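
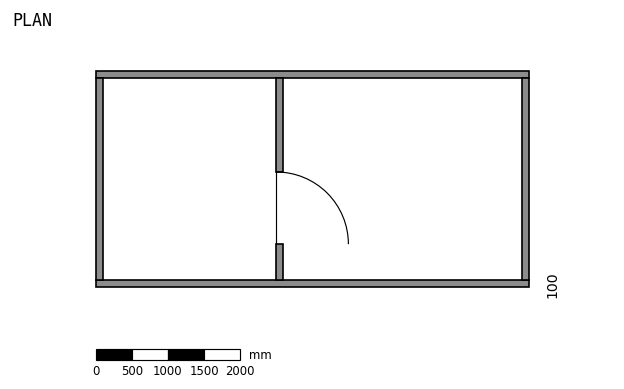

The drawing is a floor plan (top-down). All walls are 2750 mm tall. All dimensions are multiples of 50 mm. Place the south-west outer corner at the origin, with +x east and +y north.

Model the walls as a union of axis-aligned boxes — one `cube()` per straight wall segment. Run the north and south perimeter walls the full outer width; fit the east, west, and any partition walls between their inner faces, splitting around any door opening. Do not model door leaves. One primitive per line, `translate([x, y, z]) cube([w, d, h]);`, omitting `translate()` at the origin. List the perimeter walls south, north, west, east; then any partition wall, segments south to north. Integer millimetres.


cube([6000, 100, 2750]);
translate([0, 2900, 0]) cube([6000, 100, 2750]);
translate([0, 100, 0]) cube([100, 2800, 2750]);
translate([5900, 100, 0]) cube([100, 2800, 2750]);
translate([2500, 100, 0]) cube([100, 500, 2750]);
translate([2500, 1600, 0]) cube([100, 1300, 2750]);


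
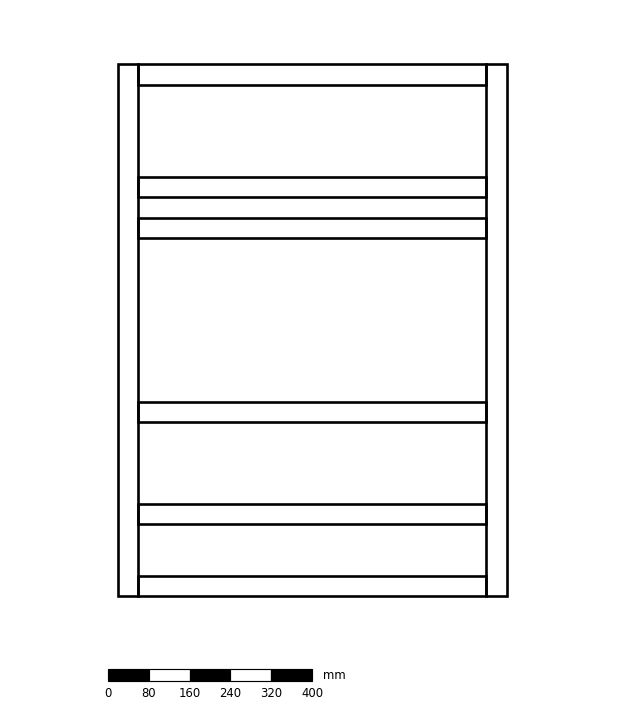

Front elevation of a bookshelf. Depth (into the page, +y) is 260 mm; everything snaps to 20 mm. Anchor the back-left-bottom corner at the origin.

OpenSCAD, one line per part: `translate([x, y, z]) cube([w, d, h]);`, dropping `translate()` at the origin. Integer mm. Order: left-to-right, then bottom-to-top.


cube([40, 260, 1040]);
translate([40, 0, 0]) cube([680, 260, 40]);
translate([40, 0, 140]) cube([680, 260, 40]);
translate([40, 0, 340]) cube([680, 260, 40]);
translate([40, 0, 700]) cube([680, 260, 40]);
translate([40, 0, 780]) cube([680, 260, 40]);
translate([40, 0, 1000]) cube([680, 260, 40]);
translate([720, 0, 0]) cube([40, 260, 1040]);


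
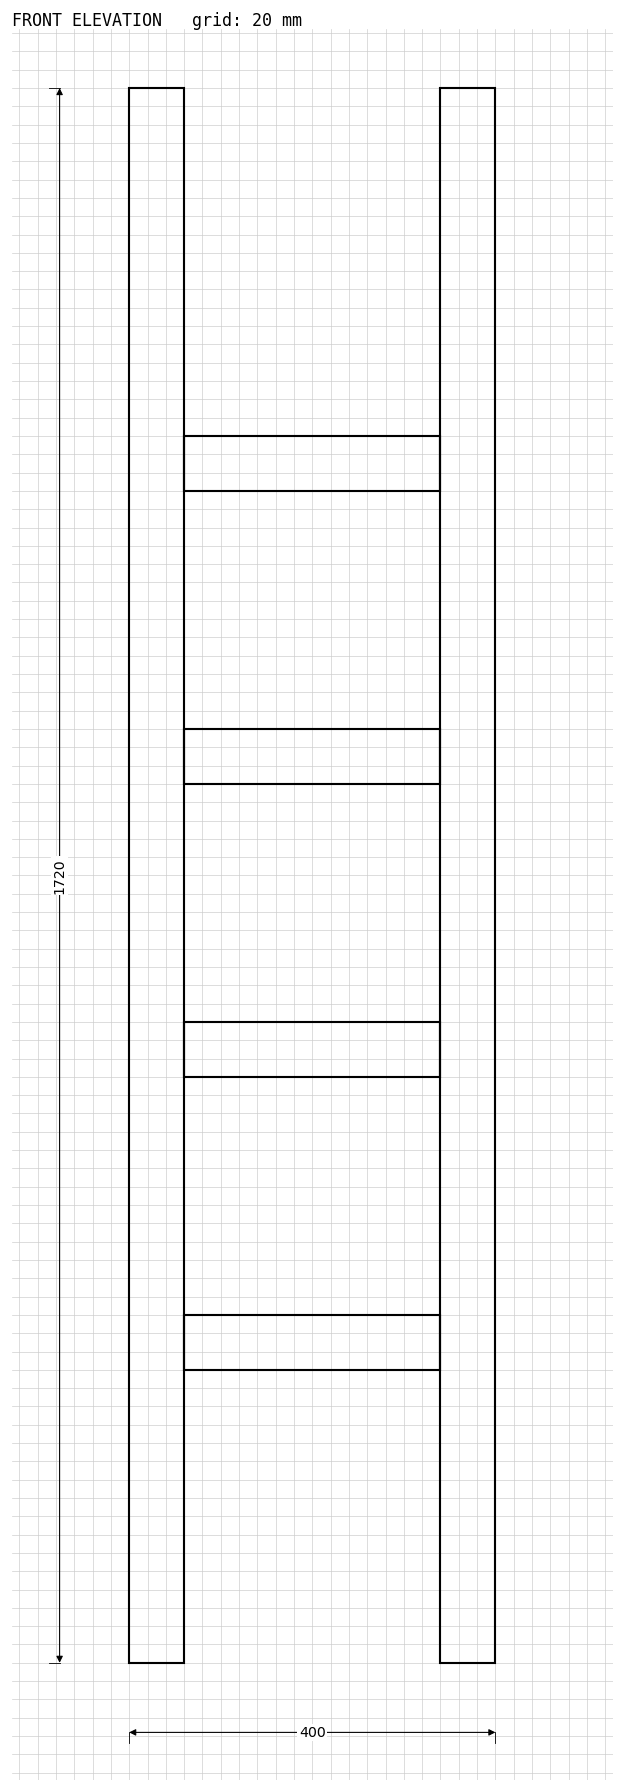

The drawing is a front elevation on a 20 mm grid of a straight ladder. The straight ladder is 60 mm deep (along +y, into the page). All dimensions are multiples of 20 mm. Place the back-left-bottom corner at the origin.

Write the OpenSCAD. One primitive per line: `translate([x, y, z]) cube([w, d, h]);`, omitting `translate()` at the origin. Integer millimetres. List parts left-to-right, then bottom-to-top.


cube([60, 60, 1720]);
translate([60, 0, 320]) cube([280, 60, 60]);
translate([60, 0, 640]) cube([280, 60, 60]);
translate([60, 0, 960]) cube([280, 60, 60]);
translate([60, 0, 1280]) cube([280, 60, 60]);
translate([340, 0, 0]) cube([60, 60, 1720]);


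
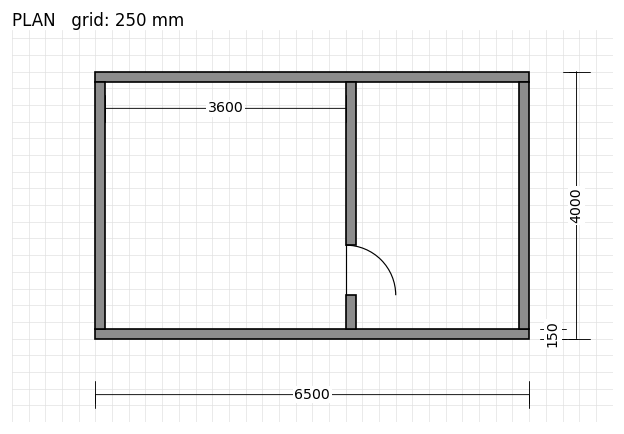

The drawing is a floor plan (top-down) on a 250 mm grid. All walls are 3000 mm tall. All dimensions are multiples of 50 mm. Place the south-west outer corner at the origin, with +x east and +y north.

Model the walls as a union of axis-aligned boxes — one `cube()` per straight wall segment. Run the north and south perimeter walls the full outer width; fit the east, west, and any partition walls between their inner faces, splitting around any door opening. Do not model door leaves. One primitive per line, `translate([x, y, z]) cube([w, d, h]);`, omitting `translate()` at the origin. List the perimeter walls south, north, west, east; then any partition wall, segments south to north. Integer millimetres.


cube([6500, 150, 3000]);
translate([0, 3850, 0]) cube([6500, 150, 3000]);
translate([0, 150, 0]) cube([150, 3700, 3000]);
translate([6350, 150, 0]) cube([150, 3700, 3000]);
translate([3750, 150, 0]) cube([150, 500, 3000]);
translate([3750, 1400, 0]) cube([150, 2450, 3000]);


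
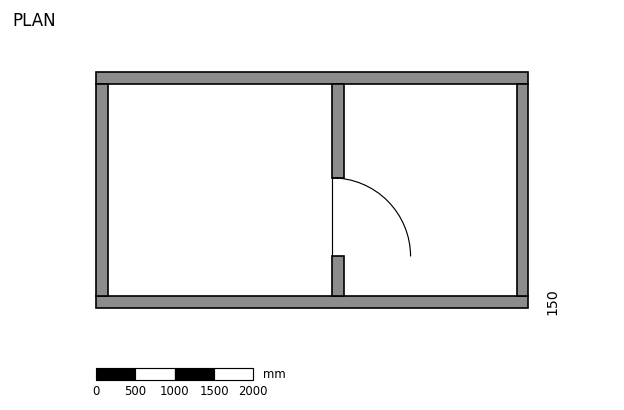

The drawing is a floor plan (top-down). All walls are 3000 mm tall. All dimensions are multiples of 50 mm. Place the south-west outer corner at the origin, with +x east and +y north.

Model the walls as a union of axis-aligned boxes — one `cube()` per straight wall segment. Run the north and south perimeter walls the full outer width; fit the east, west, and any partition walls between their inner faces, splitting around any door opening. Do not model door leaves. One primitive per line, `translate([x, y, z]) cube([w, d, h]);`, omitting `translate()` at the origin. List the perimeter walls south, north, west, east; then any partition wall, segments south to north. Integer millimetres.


cube([5500, 150, 3000]);
translate([0, 2850, 0]) cube([5500, 150, 3000]);
translate([0, 150, 0]) cube([150, 2700, 3000]);
translate([5350, 150, 0]) cube([150, 2700, 3000]);
translate([3000, 150, 0]) cube([150, 500, 3000]);
translate([3000, 1650, 0]) cube([150, 1200, 3000]);


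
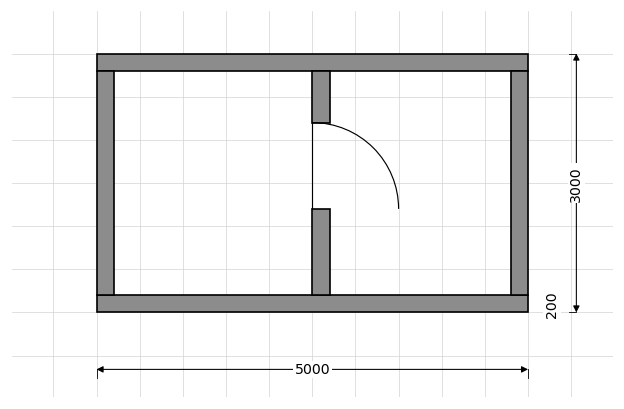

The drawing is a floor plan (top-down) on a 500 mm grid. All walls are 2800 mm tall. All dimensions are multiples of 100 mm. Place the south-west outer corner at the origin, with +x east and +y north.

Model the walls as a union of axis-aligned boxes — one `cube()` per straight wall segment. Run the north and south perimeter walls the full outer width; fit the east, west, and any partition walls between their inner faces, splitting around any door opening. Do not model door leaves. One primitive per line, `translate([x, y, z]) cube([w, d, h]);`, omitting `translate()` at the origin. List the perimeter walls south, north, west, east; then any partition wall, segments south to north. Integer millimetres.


cube([5000, 200, 2800]);
translate([0, 2800, 0]) cube([5000, 200, 2800]);
translate([0, 200, 0]) cube([200, 2600, 2800]);
translate([4800, 200, 0]) cube([200, 2600, 2800]);
translate([2500, 200, 0]) cube([200, 1000, 2800]);
translate([2500, 2200, 0]) cube([200, 600, 2800]);


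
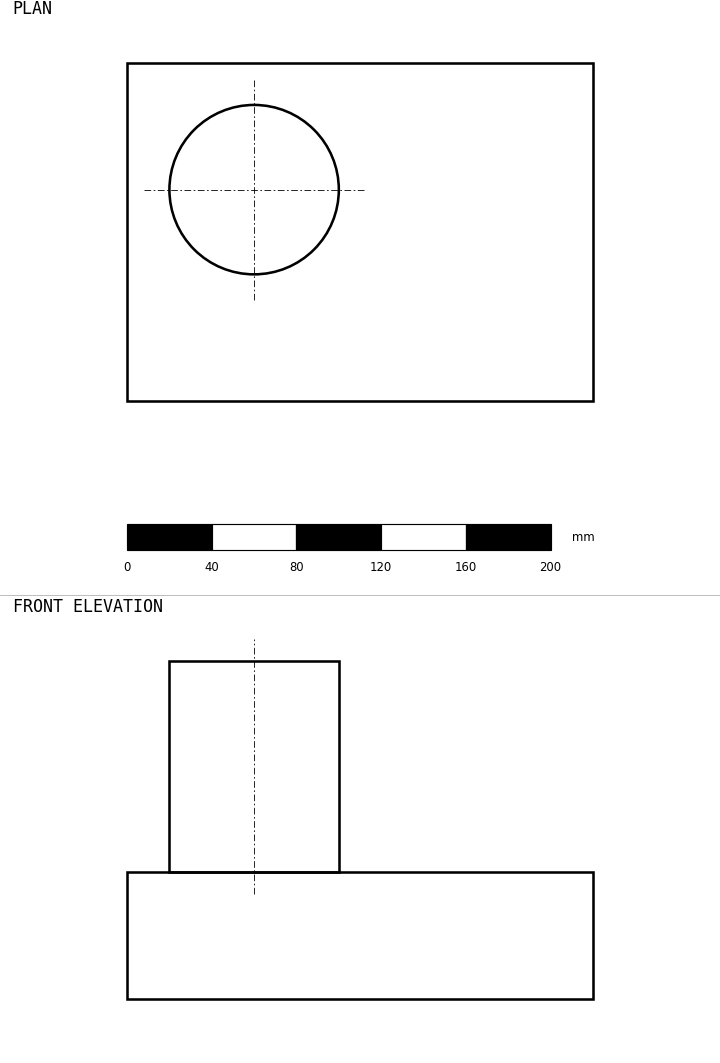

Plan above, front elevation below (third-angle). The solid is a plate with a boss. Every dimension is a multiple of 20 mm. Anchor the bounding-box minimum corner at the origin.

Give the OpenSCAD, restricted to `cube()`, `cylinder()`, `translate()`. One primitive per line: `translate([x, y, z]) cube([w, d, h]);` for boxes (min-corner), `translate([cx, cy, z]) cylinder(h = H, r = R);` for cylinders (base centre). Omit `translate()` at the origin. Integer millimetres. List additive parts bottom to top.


cube([220, 160, 60]);
translate([60, 100, 60]) cylinder(h = 100, r = 40);


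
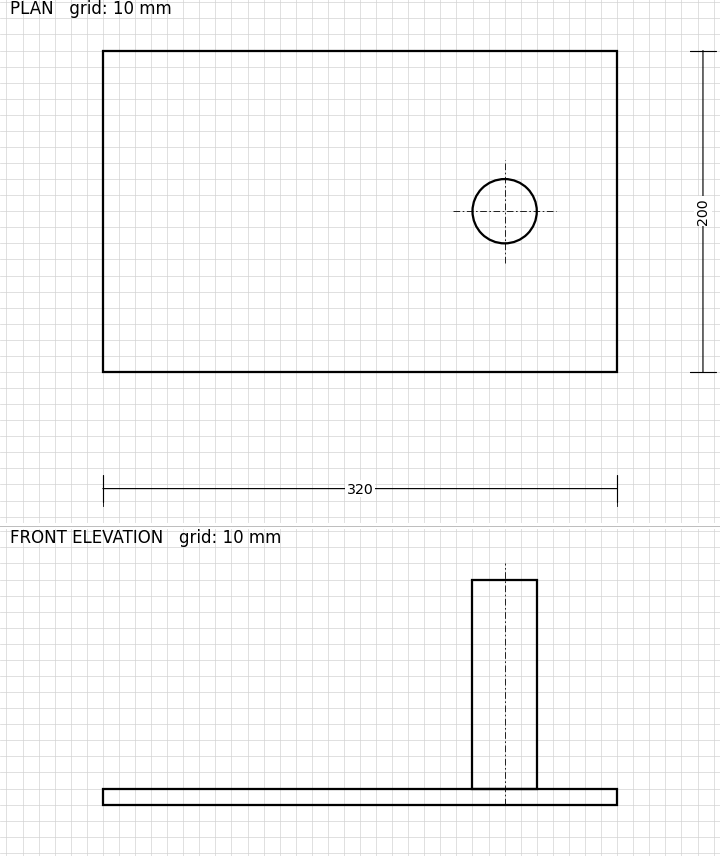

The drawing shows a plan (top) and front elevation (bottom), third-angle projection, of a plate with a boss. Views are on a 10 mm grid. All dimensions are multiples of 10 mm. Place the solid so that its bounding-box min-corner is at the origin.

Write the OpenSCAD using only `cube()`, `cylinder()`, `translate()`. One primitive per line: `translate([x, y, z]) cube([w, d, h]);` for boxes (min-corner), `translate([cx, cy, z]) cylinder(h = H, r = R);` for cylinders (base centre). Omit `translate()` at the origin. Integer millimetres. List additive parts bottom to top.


cube([320, 200, 10]);
translate([250, 100, 10]) cylinder(h = 130, r = 20);


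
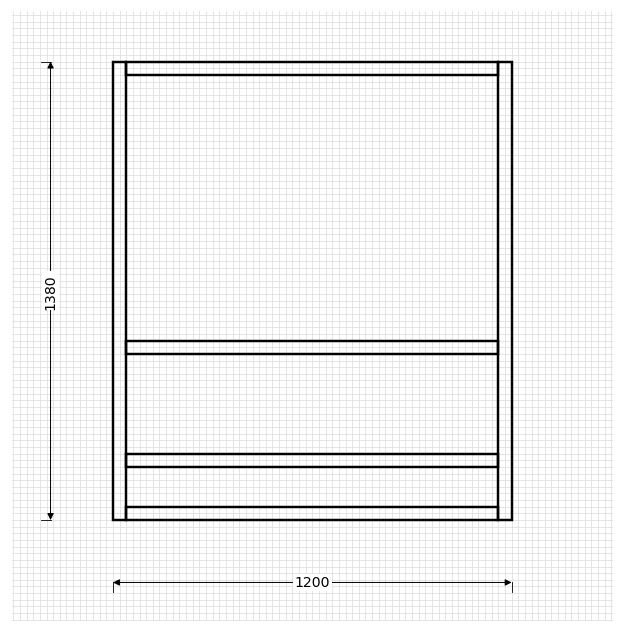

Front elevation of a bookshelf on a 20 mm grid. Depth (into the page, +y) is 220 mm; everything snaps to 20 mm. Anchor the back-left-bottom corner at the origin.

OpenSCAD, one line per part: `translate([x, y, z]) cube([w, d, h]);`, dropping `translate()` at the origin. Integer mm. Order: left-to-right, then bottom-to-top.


cube([40, 220, 1380]);
translate([40, 0, 0]) cube([1120, 220, 40]);
translate([40, 0, 160]) cube([1120, 220, 40]);
translate([40, 0, 500]) cube([1120, 220, 40]);
translate([40, 0, 1340]) cube([1120, 220, 40]);
translate([1160, 0, 0]) cube([40, 220, 1380]);


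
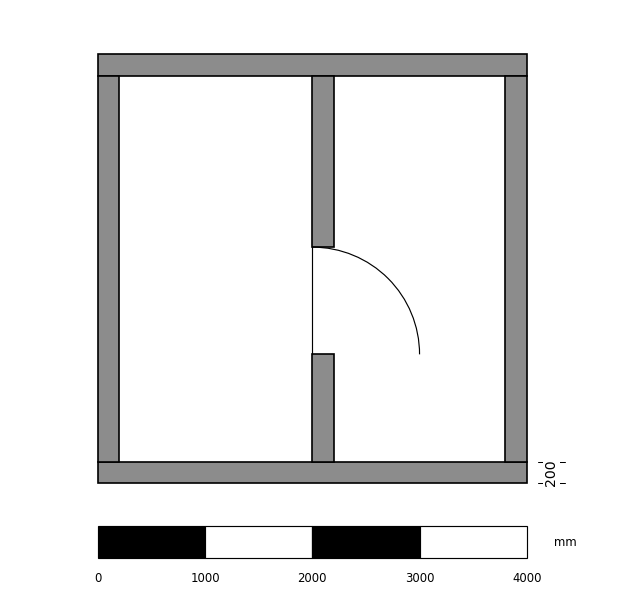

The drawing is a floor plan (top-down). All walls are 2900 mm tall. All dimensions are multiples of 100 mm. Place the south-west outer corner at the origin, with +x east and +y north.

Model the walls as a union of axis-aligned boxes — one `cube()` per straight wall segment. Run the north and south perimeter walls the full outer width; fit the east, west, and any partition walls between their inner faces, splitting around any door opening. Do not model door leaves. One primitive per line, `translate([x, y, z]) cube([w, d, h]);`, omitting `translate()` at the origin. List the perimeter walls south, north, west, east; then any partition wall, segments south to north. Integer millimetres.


cube([4000, 200, 2900]);
translate([0, 3800, 0]) cube([4000, 200, 2900]);
translate([0, 200, 0]) cube([200, 3600, 2900]);
translate([3800, 200, 0]) cube([200, 3600, 2900]);
translate([2000, 200, 0]) cube([200, 1000, 2900]);
translate([2000, 2200, 0]) cube([200, 1600, 2900]);


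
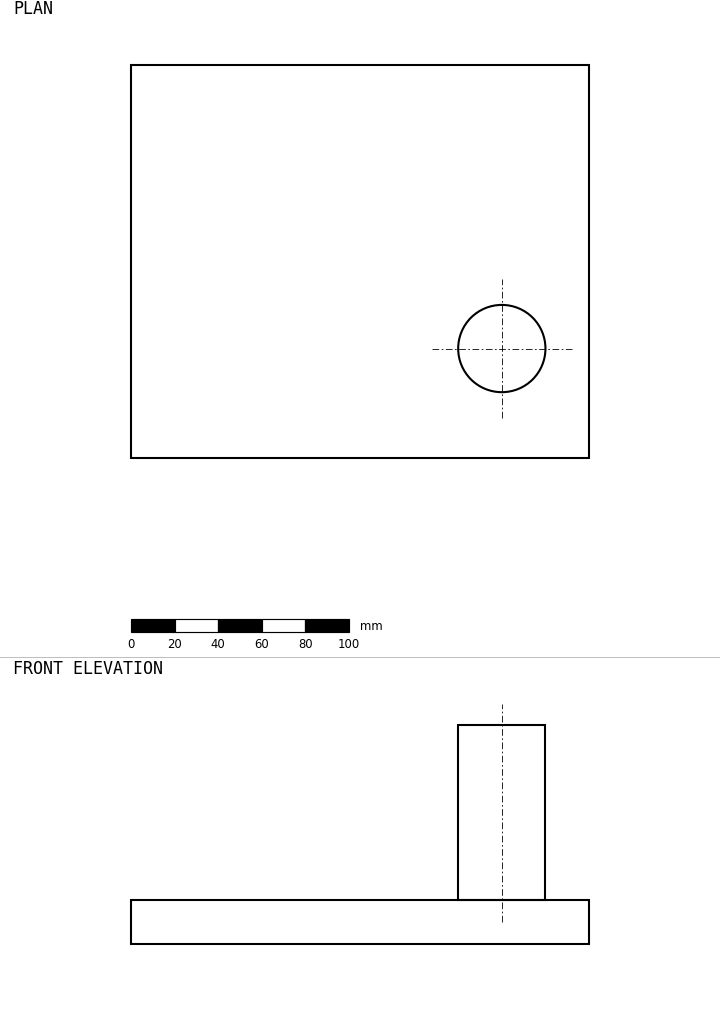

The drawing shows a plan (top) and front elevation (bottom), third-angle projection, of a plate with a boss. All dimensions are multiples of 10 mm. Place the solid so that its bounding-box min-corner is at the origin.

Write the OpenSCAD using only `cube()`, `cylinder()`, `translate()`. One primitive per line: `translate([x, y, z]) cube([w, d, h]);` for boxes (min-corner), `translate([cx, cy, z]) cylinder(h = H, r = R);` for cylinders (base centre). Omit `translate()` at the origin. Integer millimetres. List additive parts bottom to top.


cube([210, 180, 20]);
translate([170, 50, 20]) cylinder(h = 80, r = 20);


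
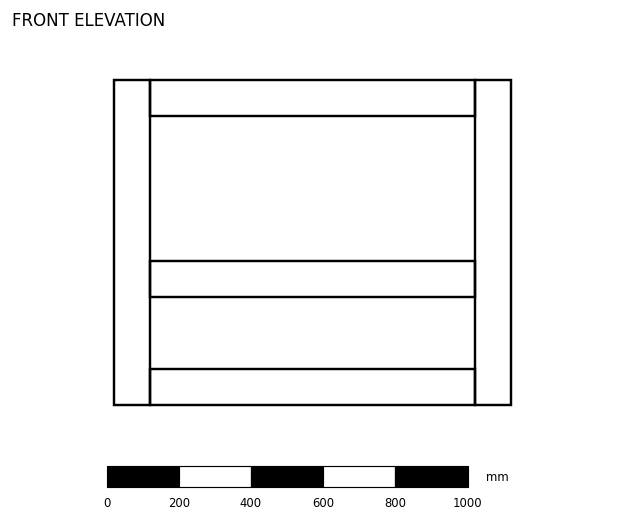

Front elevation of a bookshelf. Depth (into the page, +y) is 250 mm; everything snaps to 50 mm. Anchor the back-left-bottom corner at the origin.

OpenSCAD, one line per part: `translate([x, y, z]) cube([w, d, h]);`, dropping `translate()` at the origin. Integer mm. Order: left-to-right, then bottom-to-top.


cube([100, 250, 900]);
translate([100, 0, 0]) cube([900, 250, 100]);
translate([100, 0, 300]) cube([900, 250, 100]);
translate([100, 0, 800]) cube([900, 250, 100]);
translate([1000, 0, 0]) cube([100, 250, 900]);


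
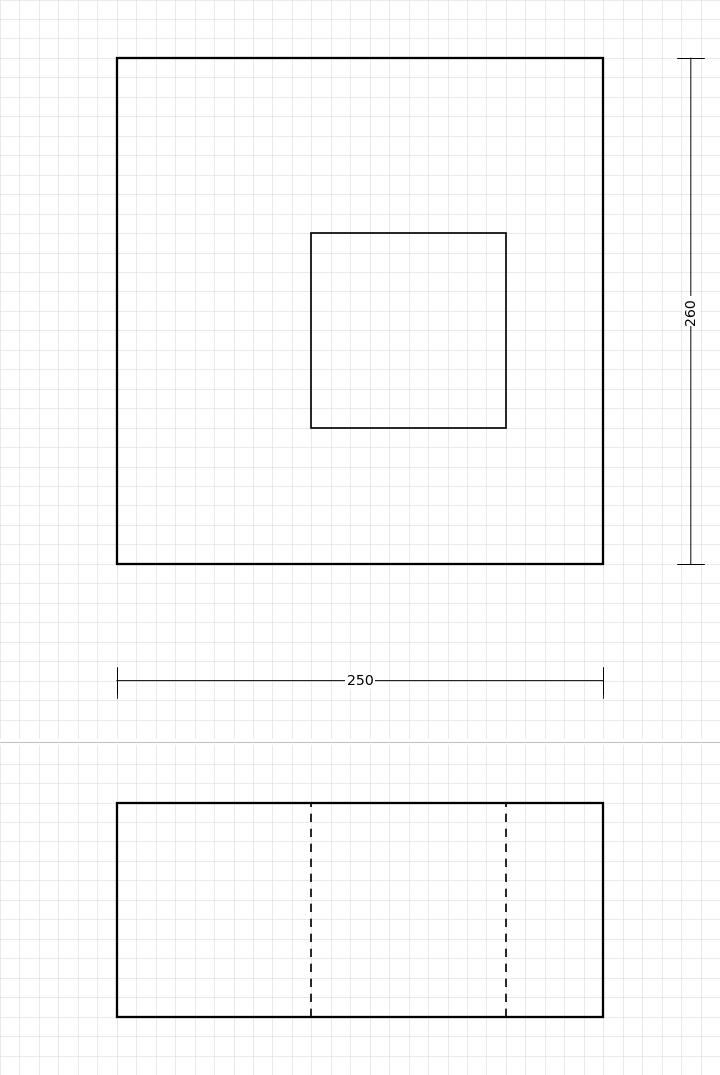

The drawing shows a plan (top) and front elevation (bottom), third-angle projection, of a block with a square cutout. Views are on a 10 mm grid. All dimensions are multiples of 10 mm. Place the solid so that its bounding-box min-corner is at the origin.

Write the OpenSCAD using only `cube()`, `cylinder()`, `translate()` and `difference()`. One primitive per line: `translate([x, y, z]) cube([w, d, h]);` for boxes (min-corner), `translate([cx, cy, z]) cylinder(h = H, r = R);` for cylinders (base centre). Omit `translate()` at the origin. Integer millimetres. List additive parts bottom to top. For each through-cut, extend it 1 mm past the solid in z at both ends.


difference() {
  cube([250, 260, 110]);
  translate([100, 70, -1]) cube([100, 100, 112]);
}


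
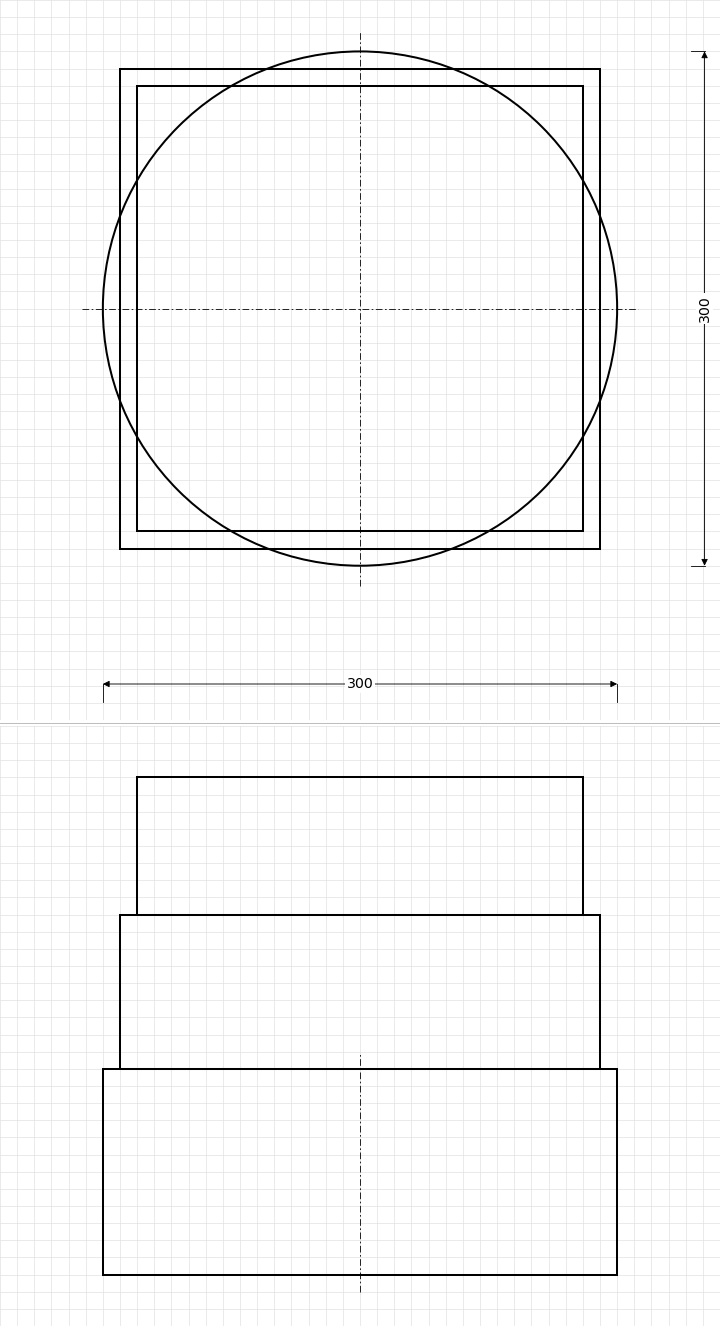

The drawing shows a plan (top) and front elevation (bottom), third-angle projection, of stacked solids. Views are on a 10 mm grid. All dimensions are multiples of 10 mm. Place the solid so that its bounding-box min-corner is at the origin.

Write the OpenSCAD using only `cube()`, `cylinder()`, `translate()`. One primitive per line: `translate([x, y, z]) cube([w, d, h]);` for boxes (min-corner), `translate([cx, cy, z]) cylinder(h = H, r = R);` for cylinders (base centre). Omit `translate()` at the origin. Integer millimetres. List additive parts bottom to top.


translate([150, 150, 0]) cylinder(h = 120, r = 150);
translate([10, 10, 120]) cube([280, 280, 90]);
translate([20, 20, 210]) cube([260, 260, 80]);


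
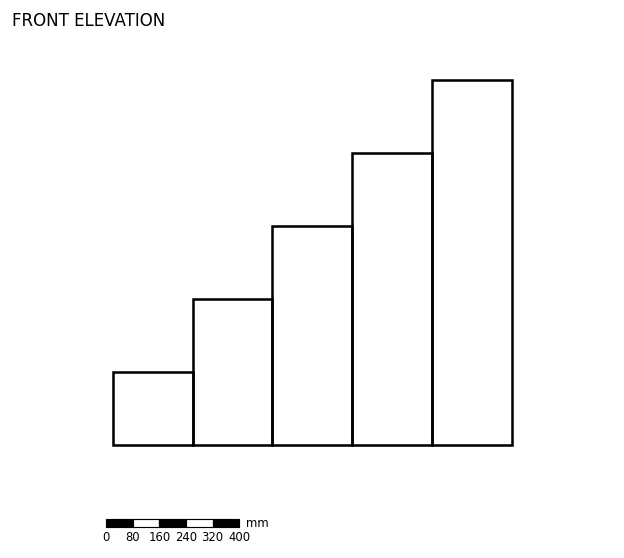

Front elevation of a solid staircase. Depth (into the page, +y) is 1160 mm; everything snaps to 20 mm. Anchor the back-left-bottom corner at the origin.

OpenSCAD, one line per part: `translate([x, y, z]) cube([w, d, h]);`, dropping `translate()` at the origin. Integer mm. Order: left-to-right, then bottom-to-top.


cube([240, 1160, 220]);
translate([240, 0, 0]) cube([240, 1160, 440]);
translate([480, 0, 0]) cube([240, 1160, 660]);
translate([720, 0, 0]) cube([240, 1160, 880]);
translate([960, 0, 0]) cube([240, 1160, 1100]);


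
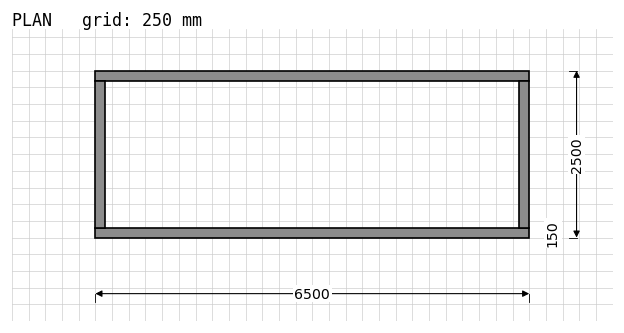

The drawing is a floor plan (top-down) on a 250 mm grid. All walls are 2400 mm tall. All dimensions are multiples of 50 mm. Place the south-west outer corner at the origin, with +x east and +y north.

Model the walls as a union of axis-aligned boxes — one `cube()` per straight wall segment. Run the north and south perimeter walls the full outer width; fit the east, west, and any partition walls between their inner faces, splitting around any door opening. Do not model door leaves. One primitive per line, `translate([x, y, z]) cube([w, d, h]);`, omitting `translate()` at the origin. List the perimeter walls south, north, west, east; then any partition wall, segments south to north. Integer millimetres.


cube([6500, 150, 2400]);
translate([0, 2350, 0]) cube([6500, 150, 2400]);
translate([0, 150, 0]) cube([150, 2200, 2400]);
translate([6350, 150, 0]) cube([150, 2200, 2400]);


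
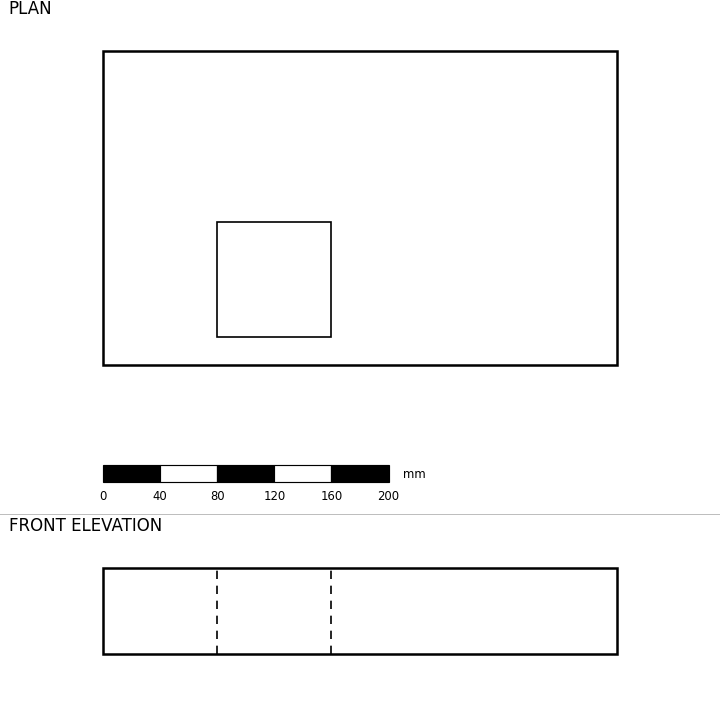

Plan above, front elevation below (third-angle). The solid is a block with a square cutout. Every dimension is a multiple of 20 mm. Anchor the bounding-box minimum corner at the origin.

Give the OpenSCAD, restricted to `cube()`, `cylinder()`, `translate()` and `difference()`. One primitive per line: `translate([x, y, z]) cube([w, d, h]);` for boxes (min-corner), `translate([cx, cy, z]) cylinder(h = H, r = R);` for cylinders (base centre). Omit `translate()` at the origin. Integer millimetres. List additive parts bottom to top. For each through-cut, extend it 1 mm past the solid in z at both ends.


difference() {
  cube([360, 220, 60]);
  translate([80, 20, -1]) cube([80, 80, 62]);
}


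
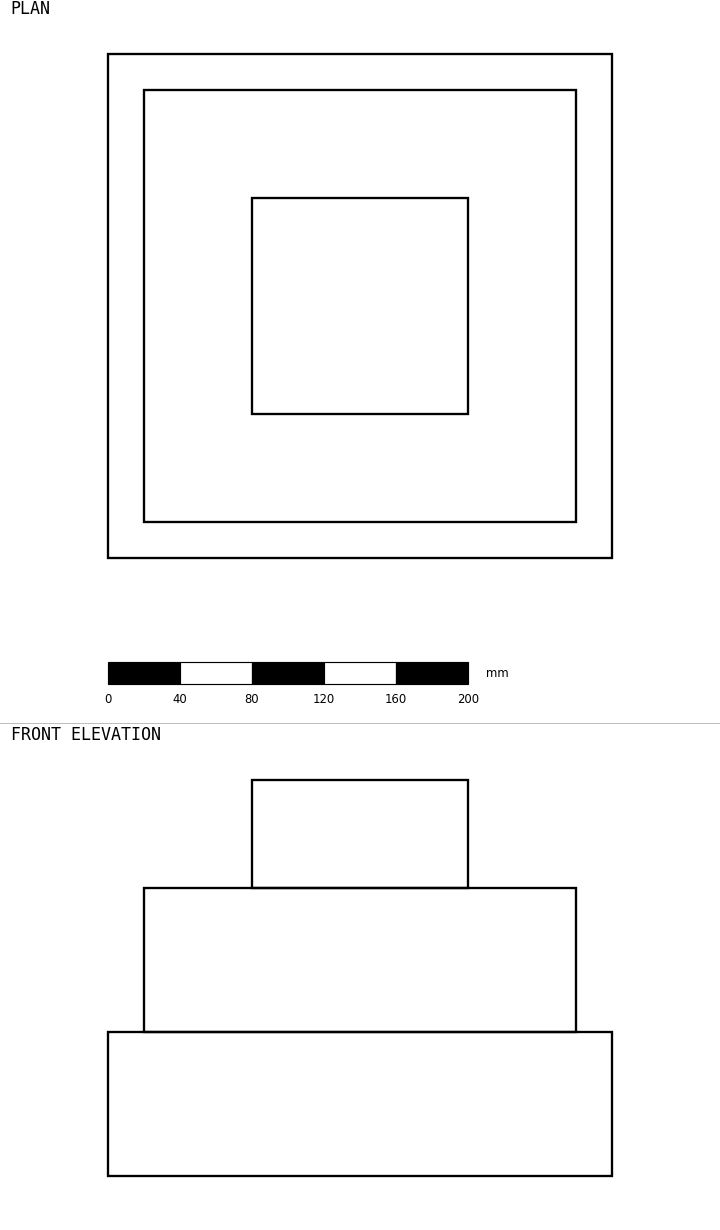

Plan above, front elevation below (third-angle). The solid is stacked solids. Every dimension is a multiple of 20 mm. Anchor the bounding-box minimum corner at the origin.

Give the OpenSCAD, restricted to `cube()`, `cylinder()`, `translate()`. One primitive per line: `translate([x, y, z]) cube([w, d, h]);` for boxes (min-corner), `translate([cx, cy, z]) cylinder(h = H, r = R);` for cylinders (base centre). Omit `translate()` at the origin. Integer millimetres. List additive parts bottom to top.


cube([280, 280, 80]);
translate([20, 20, 80]) cube([240, 240, 80]);
translate([80, 80, 160]) cube([120, 120, 60]);


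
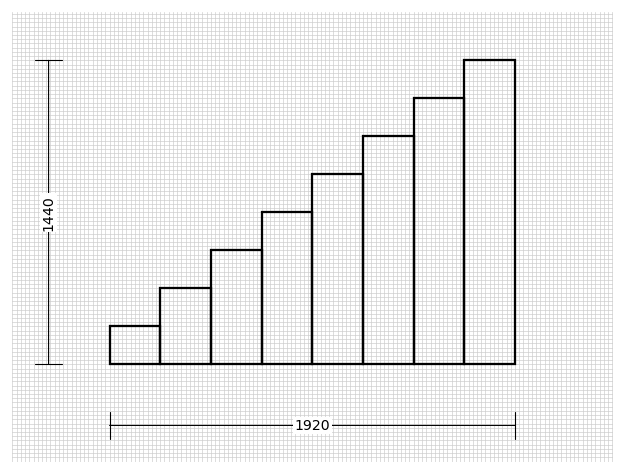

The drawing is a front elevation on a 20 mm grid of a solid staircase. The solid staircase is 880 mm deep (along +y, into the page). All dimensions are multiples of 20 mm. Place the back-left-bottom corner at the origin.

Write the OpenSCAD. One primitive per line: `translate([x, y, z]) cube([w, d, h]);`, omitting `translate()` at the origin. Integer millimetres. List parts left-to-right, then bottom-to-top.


cube([240, 880, 180]);
translate([240, 0, 0]) cube([240, 880, 360]);
translate([480, 0, 0]) cube([240, 880, 540]);
translate([720, 0, 0]) cube([240, 880, 720]);
translate([960, 0, 0]) cube([240, 880, 900]);
translate([1200, 0, 0]) cube([240, 880, 1080]);
translate([1440, 0, 0]) cube([240, 880, 1260]);
translate([1680, 0, 0]) cube([240, 880, 1440]);


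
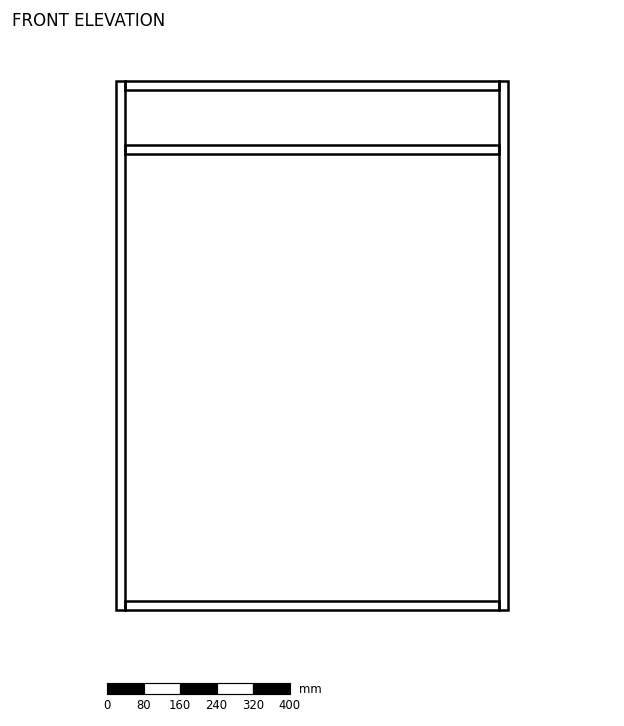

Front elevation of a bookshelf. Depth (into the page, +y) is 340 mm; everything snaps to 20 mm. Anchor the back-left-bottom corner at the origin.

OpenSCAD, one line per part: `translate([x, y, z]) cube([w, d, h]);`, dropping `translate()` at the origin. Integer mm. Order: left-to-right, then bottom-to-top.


cube([20, 340, 1160]);
translate([20, 0, 0]) cube([820, 340, 20]);
translate([20, 0, 1000]) cube([820, 340, 20]);
translate([20, 0, 1140]) cube([820, 340, 20]);
translate([840, 0, 0]) cube([20, 340, 1160]);


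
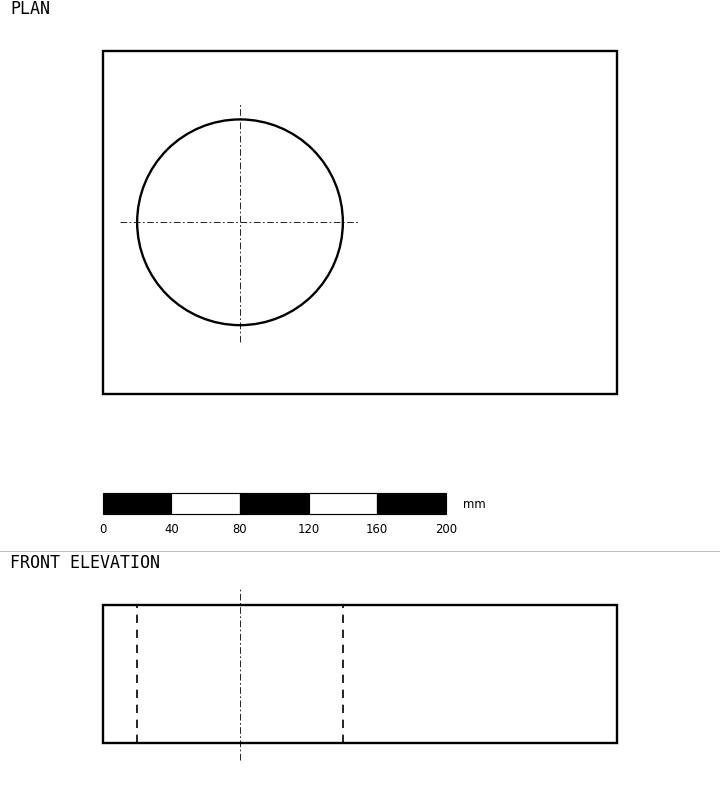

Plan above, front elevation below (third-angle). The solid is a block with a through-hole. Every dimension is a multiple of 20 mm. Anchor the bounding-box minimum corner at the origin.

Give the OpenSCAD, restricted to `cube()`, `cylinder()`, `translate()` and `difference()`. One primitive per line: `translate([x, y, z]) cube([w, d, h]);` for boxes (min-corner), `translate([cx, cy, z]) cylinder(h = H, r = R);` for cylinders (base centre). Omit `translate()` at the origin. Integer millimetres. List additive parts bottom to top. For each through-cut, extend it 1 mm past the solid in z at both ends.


difference() {
  cube([300, 200, 80]);
  translate([80, 100, -1]) cylinder(h = 82, r = 60);
}


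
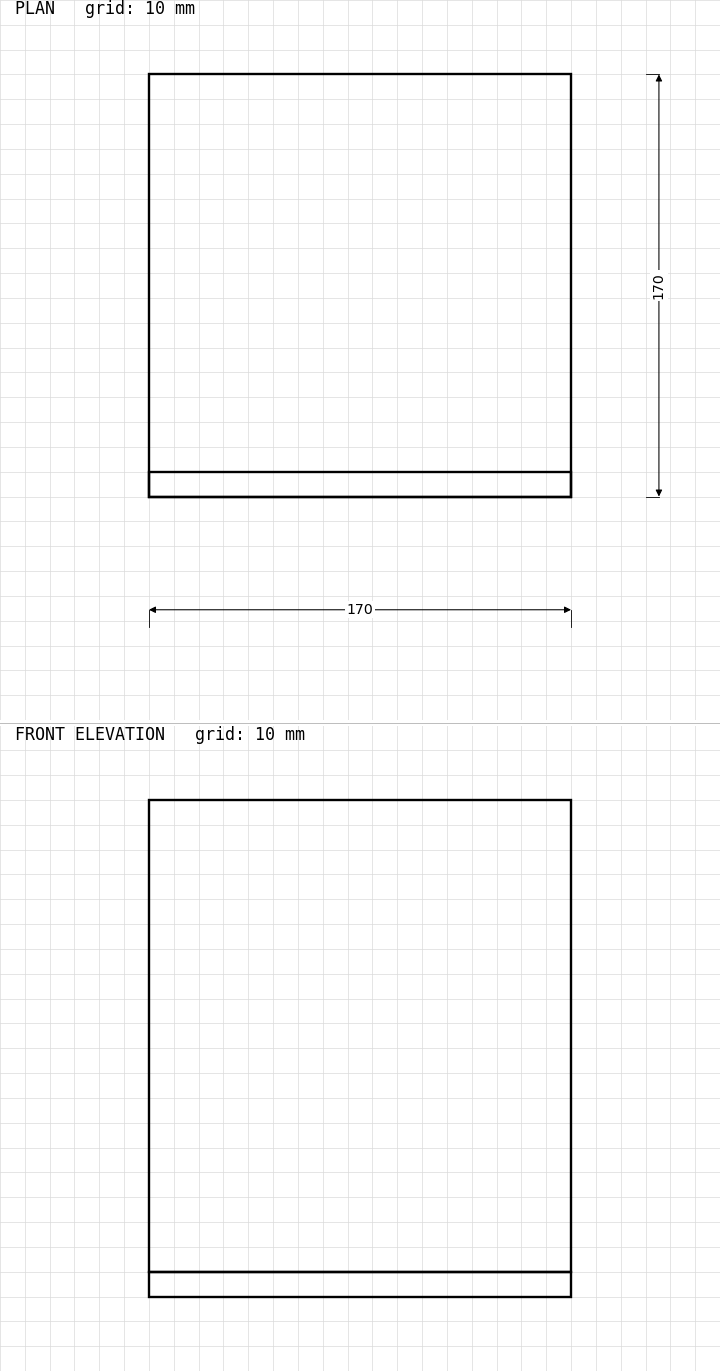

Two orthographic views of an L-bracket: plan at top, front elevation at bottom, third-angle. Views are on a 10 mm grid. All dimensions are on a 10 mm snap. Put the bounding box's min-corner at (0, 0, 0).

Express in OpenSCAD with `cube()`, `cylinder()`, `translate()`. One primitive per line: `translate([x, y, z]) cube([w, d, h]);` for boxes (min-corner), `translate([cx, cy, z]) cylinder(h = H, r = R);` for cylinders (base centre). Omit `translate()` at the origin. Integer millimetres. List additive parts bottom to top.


cube([170, 170, 10]);
translate([0, 0, 10]) cube([170, 10, 190]);


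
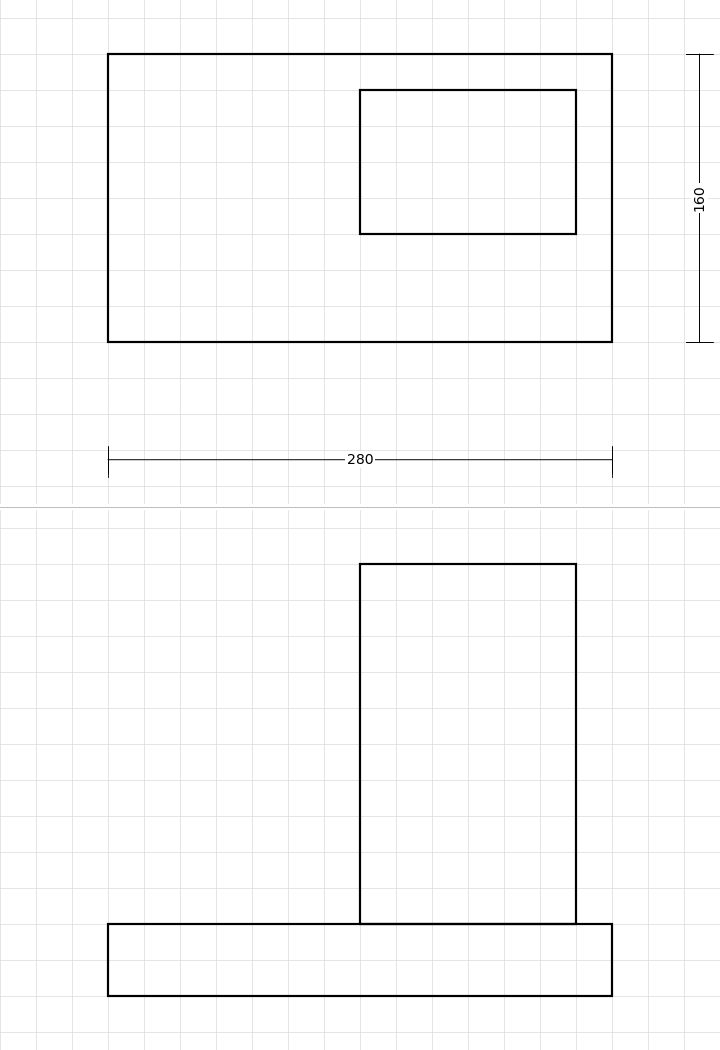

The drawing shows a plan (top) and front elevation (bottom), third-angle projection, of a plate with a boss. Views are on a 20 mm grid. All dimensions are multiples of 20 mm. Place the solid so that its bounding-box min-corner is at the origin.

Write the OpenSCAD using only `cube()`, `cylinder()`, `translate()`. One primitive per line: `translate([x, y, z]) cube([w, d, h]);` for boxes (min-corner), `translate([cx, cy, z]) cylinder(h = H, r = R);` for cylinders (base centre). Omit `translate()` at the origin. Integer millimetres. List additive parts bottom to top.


cube([280, 160, 40]);
translate([140, 60, 40]) cube([120, 80, 200]);


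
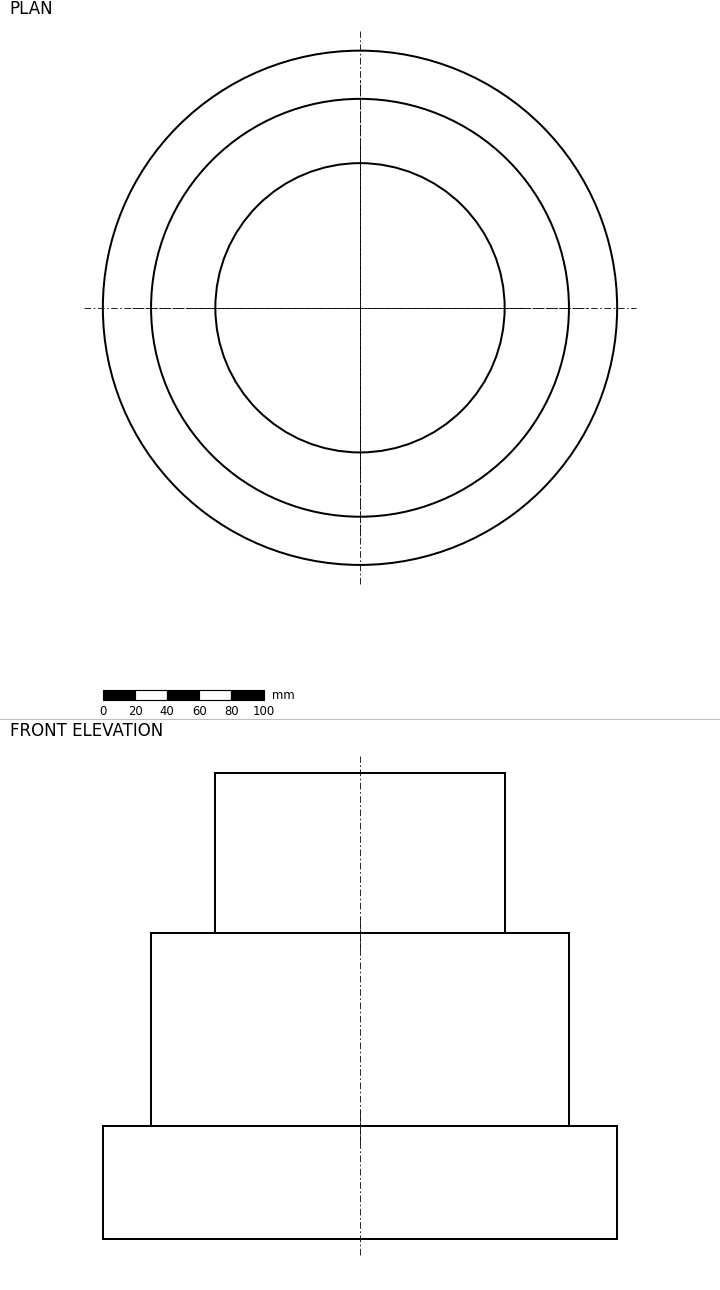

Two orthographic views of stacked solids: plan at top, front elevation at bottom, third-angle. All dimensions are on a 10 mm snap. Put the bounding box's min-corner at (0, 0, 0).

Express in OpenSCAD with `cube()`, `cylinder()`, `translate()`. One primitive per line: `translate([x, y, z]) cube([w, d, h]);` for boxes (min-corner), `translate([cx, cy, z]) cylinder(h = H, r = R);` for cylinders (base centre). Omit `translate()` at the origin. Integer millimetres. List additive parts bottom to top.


translate([160, 160, 0]) cylinder(h = 70, r = 160);
translate([160, 160, 70]) cylinder(h = 120, r = 130);
translate([160, 160, 190]) cylinder(h = 100, r = 90);


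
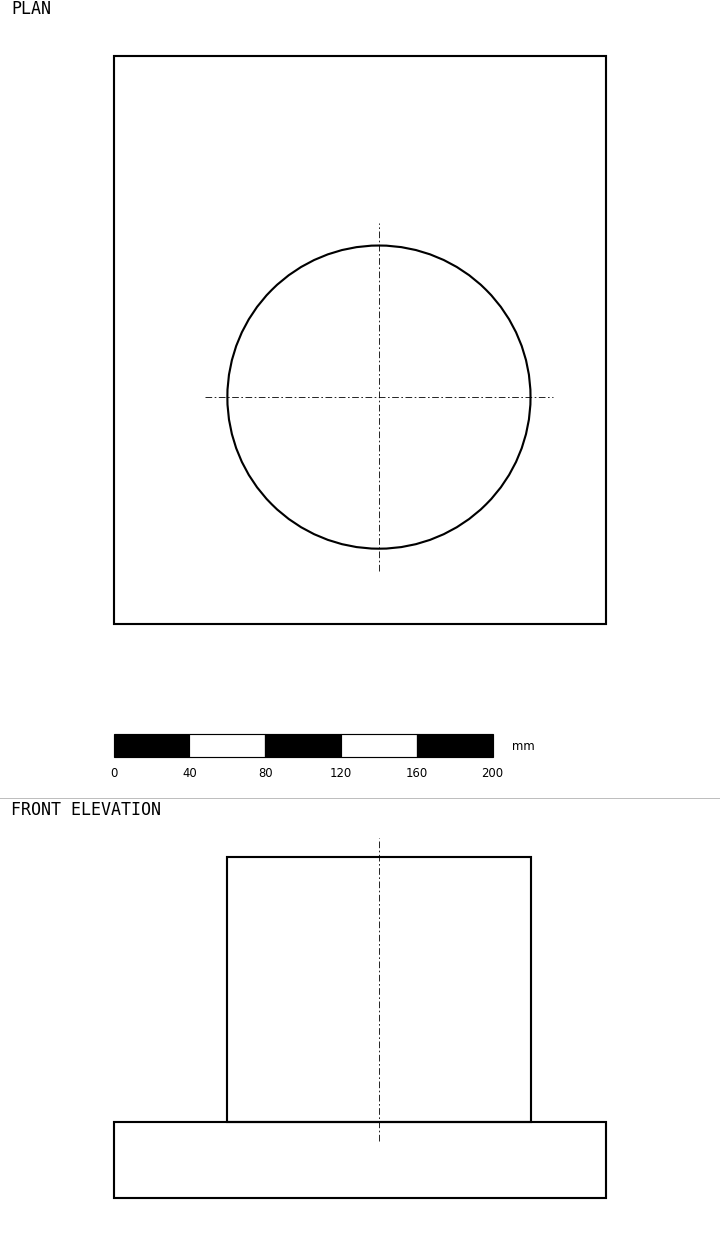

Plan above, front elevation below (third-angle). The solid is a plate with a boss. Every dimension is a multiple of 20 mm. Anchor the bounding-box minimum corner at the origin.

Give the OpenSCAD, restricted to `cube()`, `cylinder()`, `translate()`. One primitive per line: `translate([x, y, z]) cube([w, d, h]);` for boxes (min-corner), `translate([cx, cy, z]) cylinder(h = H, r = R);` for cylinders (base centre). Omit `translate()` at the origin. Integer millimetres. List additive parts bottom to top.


cube([260, 300, 40]);
translate([140, 120, 40]) cylinder(h = 140, r = 80);


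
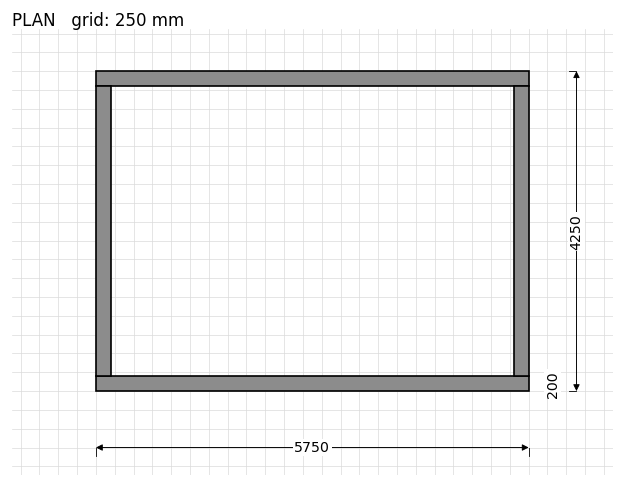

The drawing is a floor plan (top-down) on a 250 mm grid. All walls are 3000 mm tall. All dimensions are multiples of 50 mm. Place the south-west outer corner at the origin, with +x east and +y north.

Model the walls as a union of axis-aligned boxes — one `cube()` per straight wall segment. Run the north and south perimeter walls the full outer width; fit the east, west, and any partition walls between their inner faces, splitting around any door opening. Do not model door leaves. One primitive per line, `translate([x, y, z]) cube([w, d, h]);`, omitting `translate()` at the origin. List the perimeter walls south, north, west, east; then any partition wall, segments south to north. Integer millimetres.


cube([5750, 200, 3000]);
translate([0, 4050, 0]) cube([5750, 200, 3000]);
translate([0, 200, 0]) cube([200, 3850, 3000]);
translate([5550, 200, 0]) cube([200, 3850, 3000]);


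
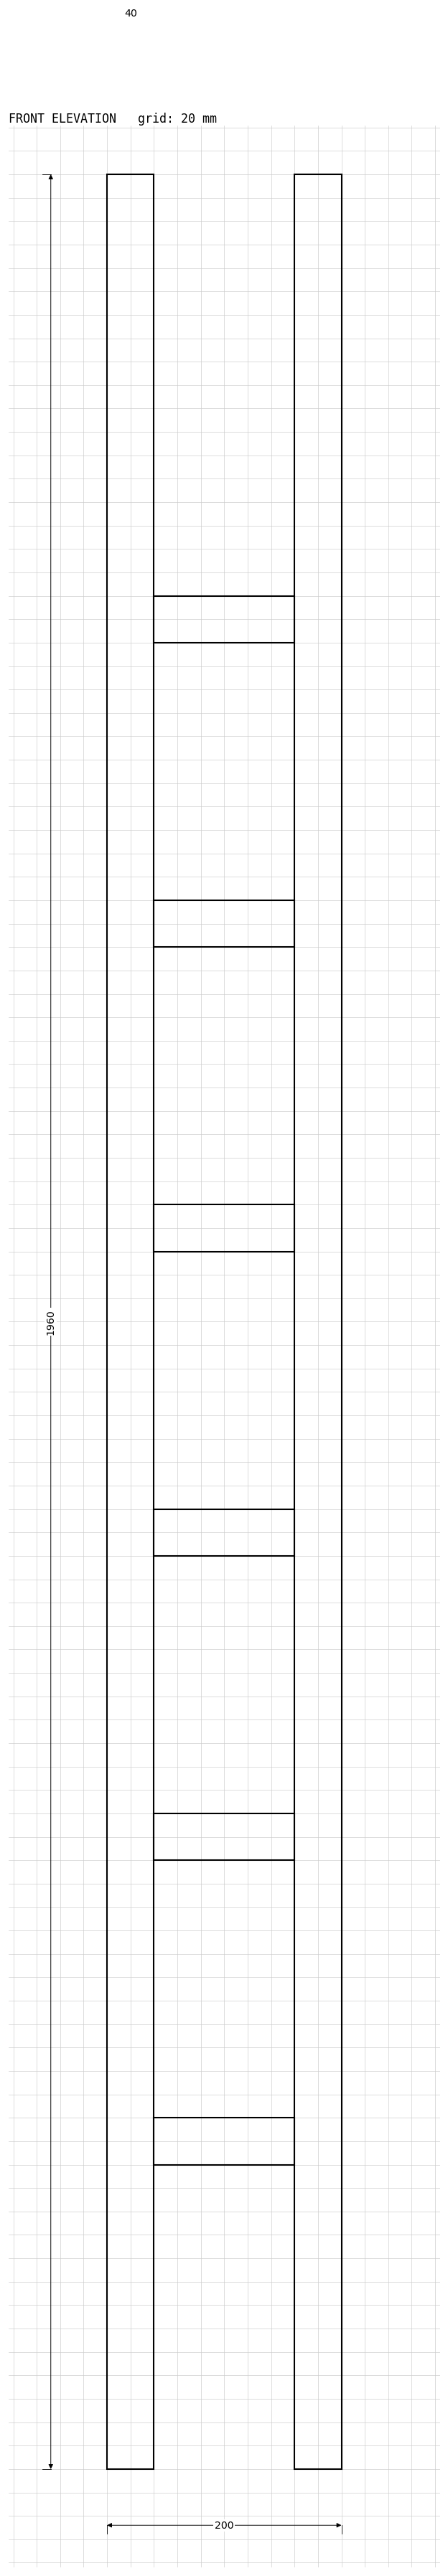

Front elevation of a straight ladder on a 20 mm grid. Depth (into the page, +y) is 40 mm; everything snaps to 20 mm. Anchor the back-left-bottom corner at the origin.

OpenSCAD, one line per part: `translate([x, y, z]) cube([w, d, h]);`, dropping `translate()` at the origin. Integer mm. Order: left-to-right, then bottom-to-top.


cube([40, 40, 1960]);
translate([40, 0, 260]) cube([120, 40, 40]);
translate([40, 0, 520]) cube([120, 40, 40]);
translate([40, 0, 780]) cube([120, 40, 40]);
translate([40, 0, 1040]) cube([120, 40, 40]);
translate([40, 0, 1300]) cube([120, 40, 40]);
translate([40, 0, 1560]) cube([120, 40, 40]);
translate([160, 0, 0]) cube([40, 40, 1960]);


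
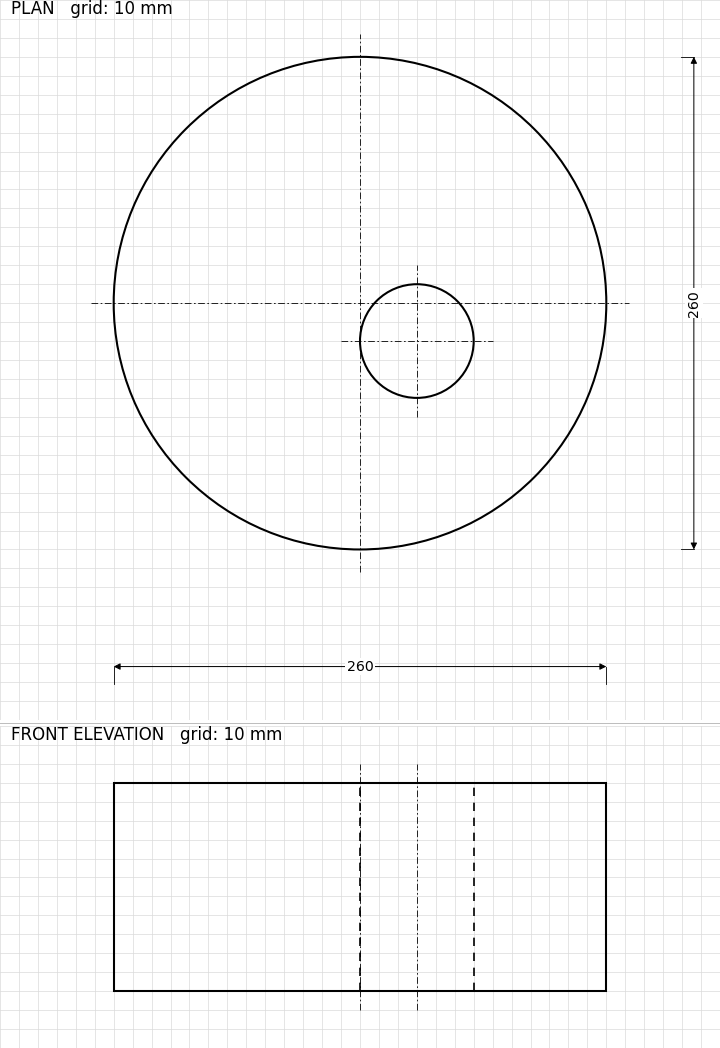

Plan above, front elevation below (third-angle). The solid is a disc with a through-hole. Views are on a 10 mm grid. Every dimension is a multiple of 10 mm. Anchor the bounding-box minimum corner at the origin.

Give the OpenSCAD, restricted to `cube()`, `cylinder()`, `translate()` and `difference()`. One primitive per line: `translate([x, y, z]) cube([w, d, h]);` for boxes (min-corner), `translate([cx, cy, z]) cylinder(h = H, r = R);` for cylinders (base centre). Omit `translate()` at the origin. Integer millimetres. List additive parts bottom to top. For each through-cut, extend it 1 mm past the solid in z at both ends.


difference() {
  translate([130, 130, 0]) cylinder(h = 110, r = 130);
  translate([160, 110, -1]) cylinder(h = 112, r = 30);
}


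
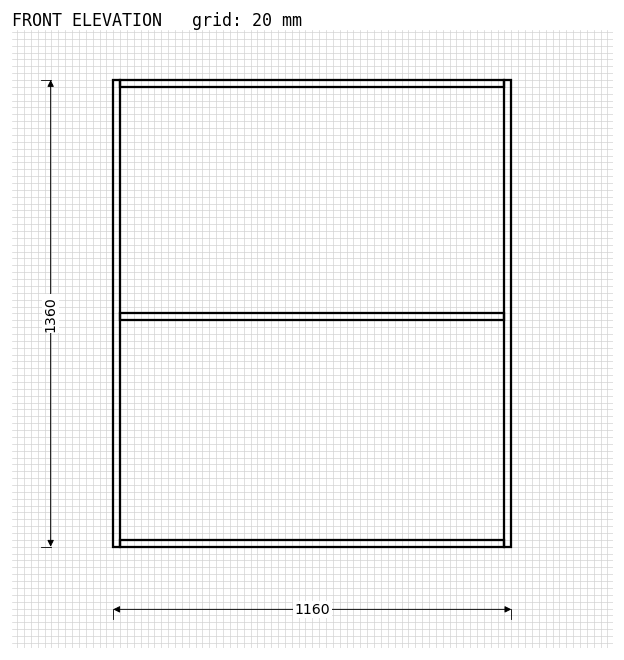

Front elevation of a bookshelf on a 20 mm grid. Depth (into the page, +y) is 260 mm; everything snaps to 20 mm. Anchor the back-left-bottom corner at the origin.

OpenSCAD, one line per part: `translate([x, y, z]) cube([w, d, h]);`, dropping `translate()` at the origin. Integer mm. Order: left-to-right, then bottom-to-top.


cube([20, 260, 1360]);
translate([20, 0, 0]) cube([1120, 260, 20]);
translate([20, 0, 660]) cube([1120, 260, 20]);
translate([20, 0, 1340]) cube([1120, 260, 20]);
translate([1140, 0, 0]) cube([20, 260, 1360]);


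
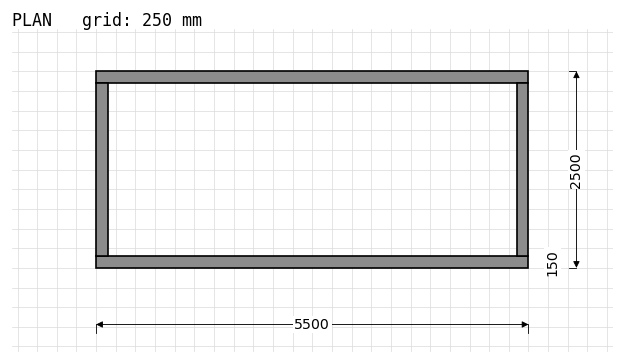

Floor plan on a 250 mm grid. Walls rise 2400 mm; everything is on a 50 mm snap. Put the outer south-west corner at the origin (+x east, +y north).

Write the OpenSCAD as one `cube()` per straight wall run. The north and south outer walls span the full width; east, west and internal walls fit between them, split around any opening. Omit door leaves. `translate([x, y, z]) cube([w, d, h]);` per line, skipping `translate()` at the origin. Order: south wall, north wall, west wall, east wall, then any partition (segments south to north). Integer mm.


cube([5500, 150, 2400]);
translate([0, 2350, 0]) cube([5500, 150, 2400]);
translate([0, 150, 0]) cube([150, 2200, 2400]);
translate([5350, 150, 0]) cube([150, 2200, 2400]);


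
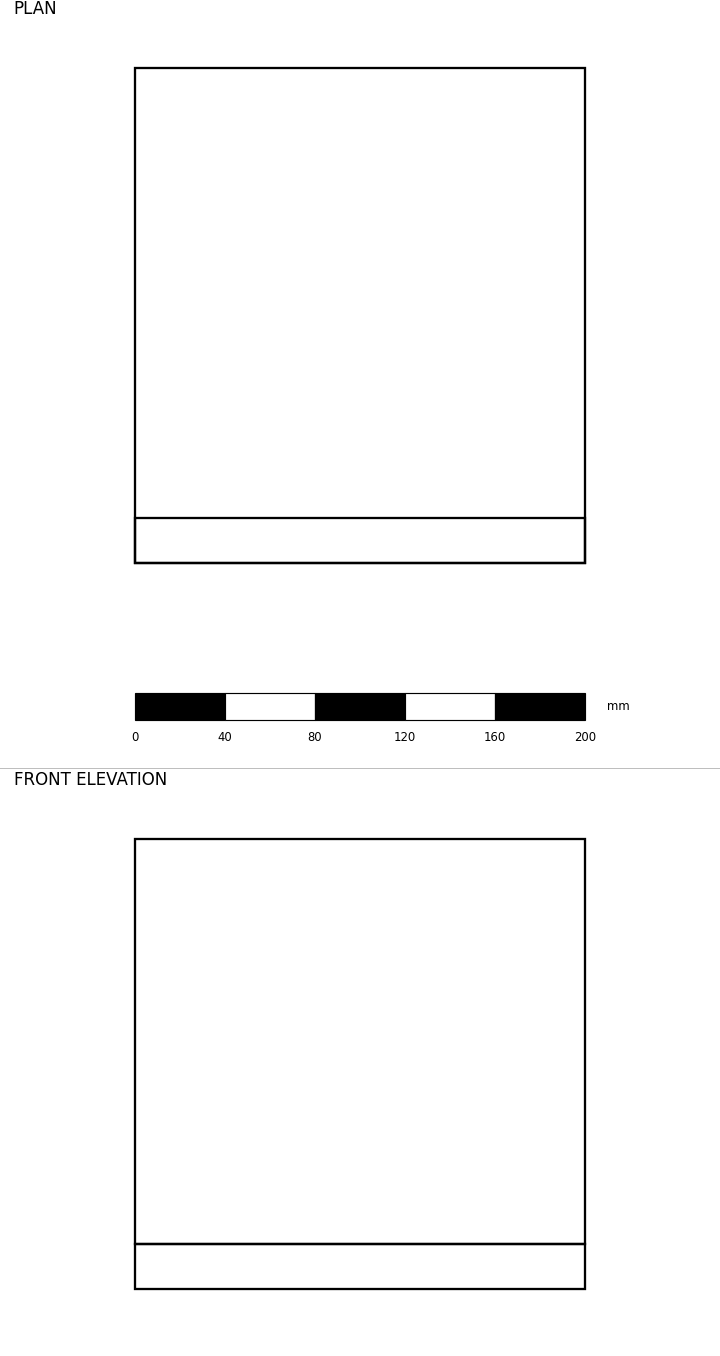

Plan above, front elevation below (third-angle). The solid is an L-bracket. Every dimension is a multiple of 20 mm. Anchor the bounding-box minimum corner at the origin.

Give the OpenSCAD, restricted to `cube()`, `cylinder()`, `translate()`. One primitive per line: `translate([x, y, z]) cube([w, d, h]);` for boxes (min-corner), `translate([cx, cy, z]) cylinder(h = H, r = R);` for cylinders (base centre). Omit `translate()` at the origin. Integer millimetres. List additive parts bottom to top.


cube([200, 220, 20]);
translate([0, 0, 20]) cube([200, 20, 180]);


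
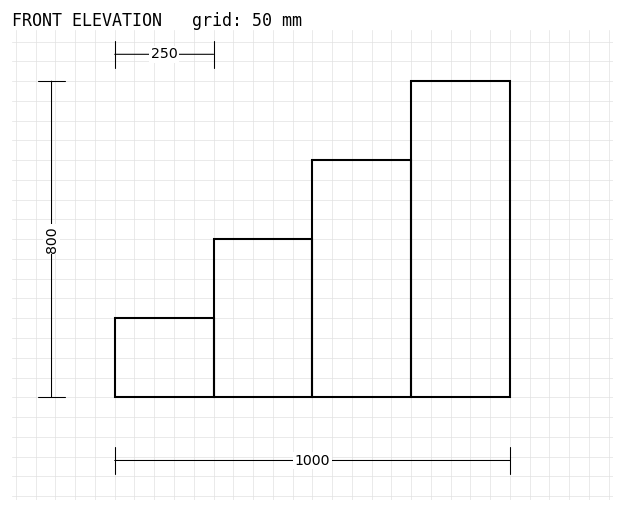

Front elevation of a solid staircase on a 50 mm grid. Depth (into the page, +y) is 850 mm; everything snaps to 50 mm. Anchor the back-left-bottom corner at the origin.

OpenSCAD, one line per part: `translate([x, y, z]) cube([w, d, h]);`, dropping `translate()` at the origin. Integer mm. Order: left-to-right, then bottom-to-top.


cube([250, 850, 200]);
translate([250, 0, 0]) cube([250, 850, 400]);
translate([500, 0, 0]) cube([250, 850, 600]);
translate([750, 0, 0]) cube([250, 850, 800]);


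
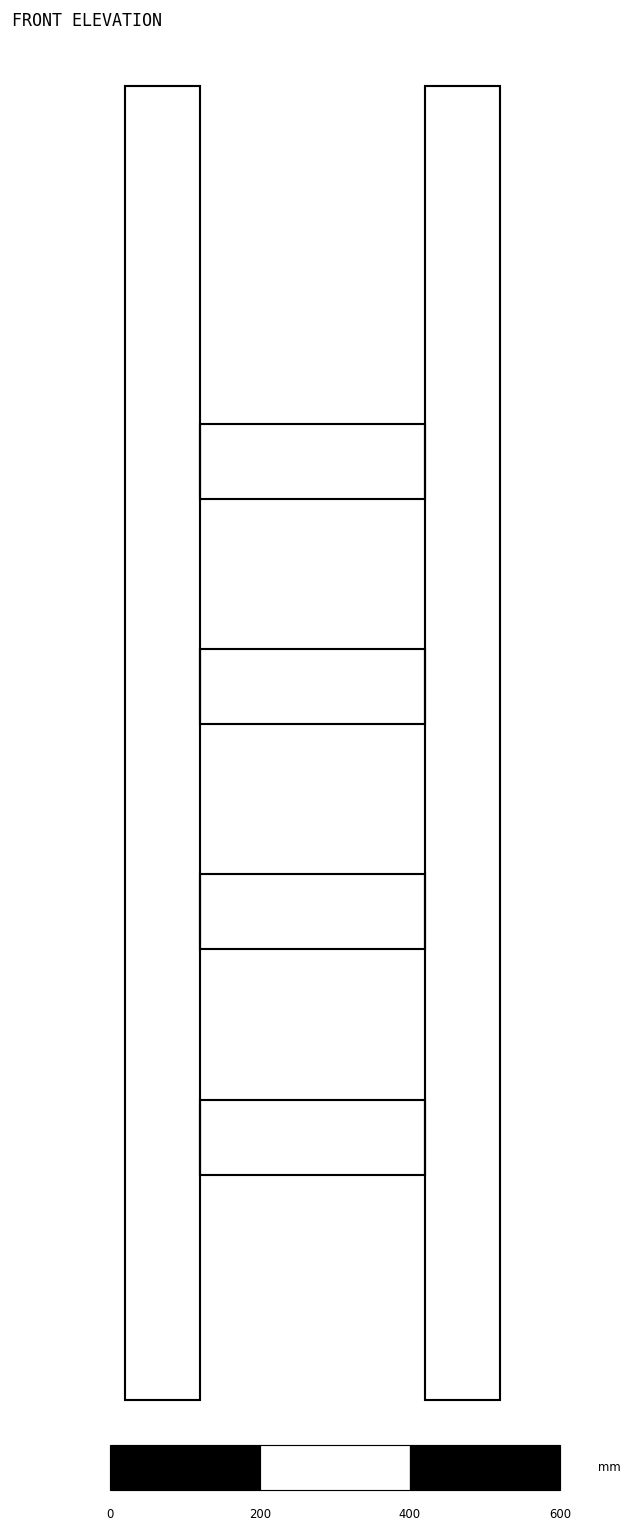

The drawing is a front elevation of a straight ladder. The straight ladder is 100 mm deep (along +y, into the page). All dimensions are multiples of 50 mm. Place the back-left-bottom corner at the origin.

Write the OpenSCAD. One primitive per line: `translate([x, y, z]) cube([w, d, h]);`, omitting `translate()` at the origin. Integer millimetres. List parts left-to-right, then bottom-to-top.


cube([100, 100, 1750]);
translate([100, 0, 300]) cube([300, 100, 100]);
translate([100, 0, 600]) cube([300, 100, 100]);
translate([100, 0, 900]) cube([300, 100, 100]);
translate([100, 0, 1200]) cube([300, 100, 100]);
translate([400, 0, 0]) cube([100, 100, 1750]);


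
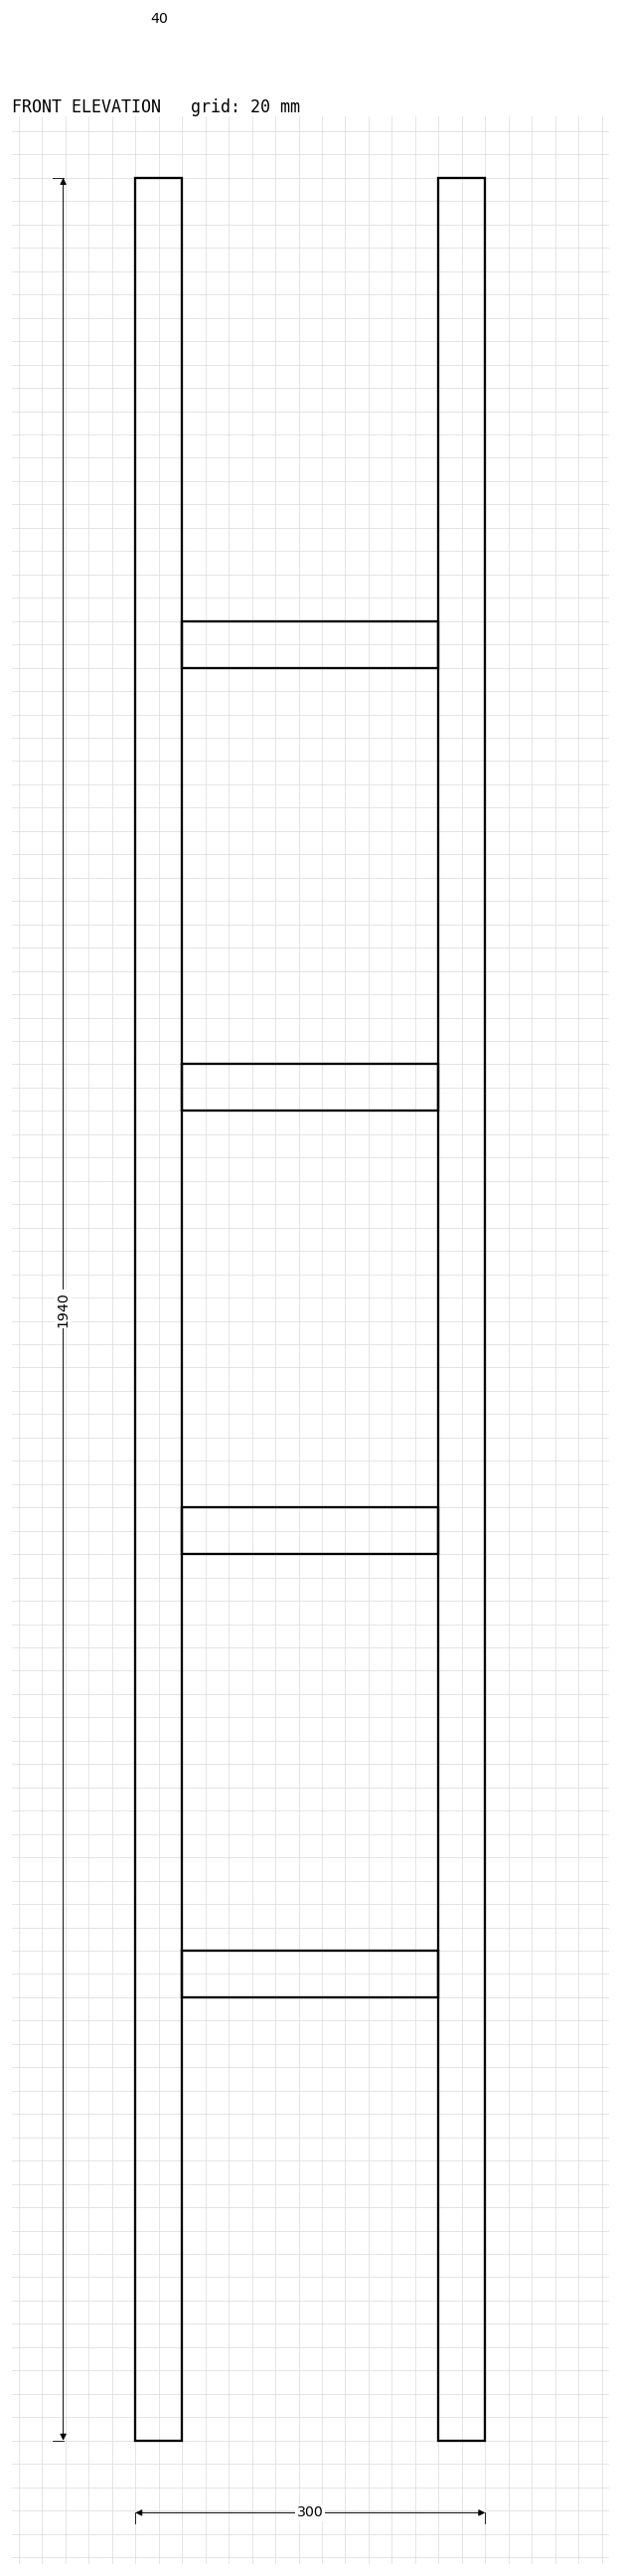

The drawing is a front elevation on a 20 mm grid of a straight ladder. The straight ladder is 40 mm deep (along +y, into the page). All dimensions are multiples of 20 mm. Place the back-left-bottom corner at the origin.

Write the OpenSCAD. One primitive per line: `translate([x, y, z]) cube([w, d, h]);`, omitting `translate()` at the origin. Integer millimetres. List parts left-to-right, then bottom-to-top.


cube([40, 40, 1940]);
translate([40, 0, 380]) cube([220, 40, 40]);
translate([40, 0, 760]) cube([220, 40, 40]);
translate([40, 0, 1140]) cube([220, 40, 40]);
translate([40, 0, 1520]) cube([220, 40, 40]);
translate([260, 0, 0]) cube([40, 40, 1940]);


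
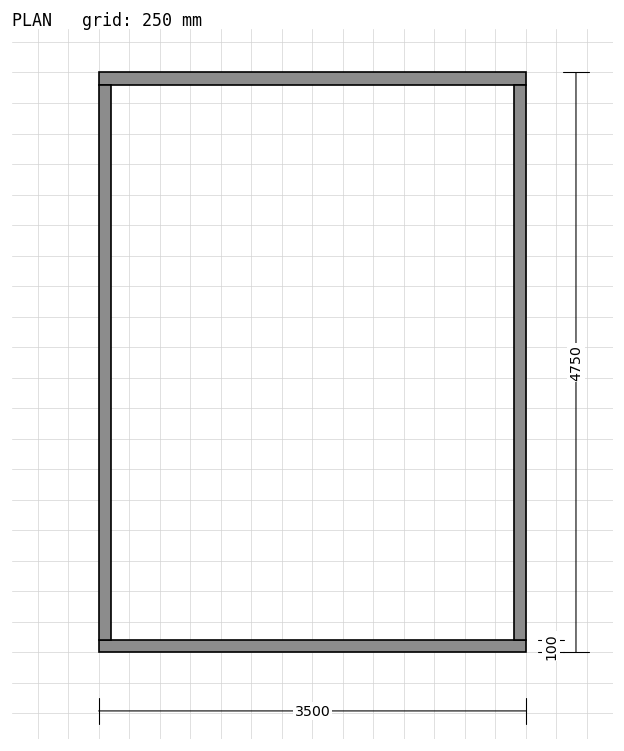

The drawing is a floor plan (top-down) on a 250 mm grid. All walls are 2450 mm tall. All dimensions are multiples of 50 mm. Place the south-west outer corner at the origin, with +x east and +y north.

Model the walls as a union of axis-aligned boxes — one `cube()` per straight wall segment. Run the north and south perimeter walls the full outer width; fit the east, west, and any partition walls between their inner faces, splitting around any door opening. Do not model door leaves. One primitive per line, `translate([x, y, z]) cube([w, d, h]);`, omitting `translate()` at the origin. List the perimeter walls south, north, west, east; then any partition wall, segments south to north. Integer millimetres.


cube([3500, 100, 2450]);
translate([0, 4650, 0]) cube([3500, 100, 2450]);
translate([0, 100, 0]) cube([100, 4550, 2450]);
translate([3400, 100, 0]) cube([100, 4550, 2450]);


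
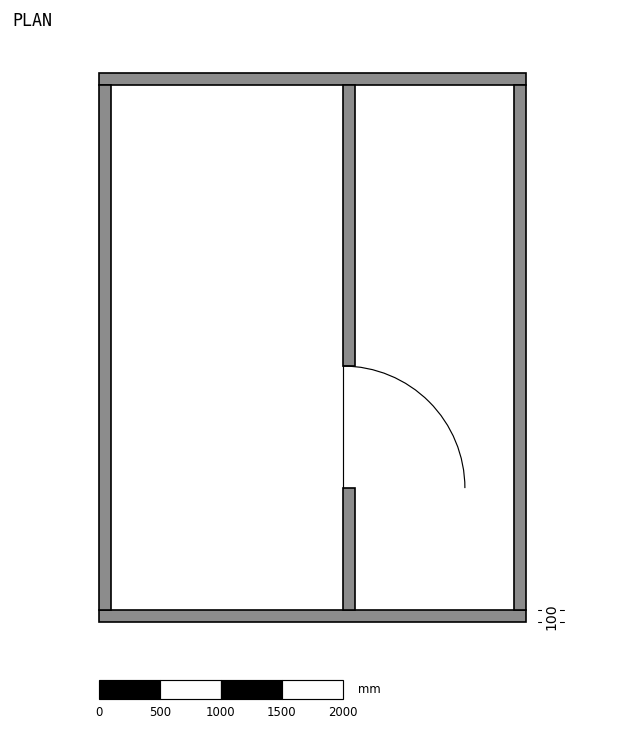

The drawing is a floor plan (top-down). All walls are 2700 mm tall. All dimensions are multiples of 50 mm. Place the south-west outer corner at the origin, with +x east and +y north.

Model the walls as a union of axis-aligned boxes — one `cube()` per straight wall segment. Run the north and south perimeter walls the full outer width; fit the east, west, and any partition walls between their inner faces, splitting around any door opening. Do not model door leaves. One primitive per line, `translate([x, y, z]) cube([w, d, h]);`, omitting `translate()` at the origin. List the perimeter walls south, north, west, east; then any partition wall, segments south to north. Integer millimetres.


cube([3500, 100, 2700]);
translate([0, 4400, 0]) cube([3500, 100, 2700]);
translate([0, 100, 0]) cube([100, 4300, 2700]);
translate([3400, 100, 0]) cube([100, 4300, 2700]);
translate([2000, 100, 0]) cube([100, 1000, 2700]);
translate([2000, 2100, 0]) cube([100, 2300, 2700]);
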